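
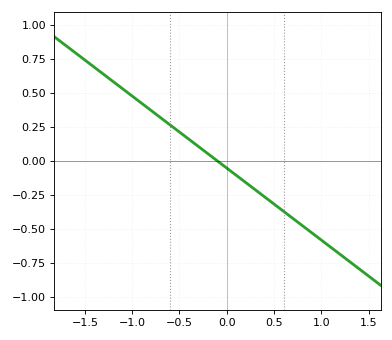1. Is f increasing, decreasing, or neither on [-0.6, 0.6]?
decreasing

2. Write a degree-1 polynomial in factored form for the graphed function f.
y = -0.53(x + 0.1)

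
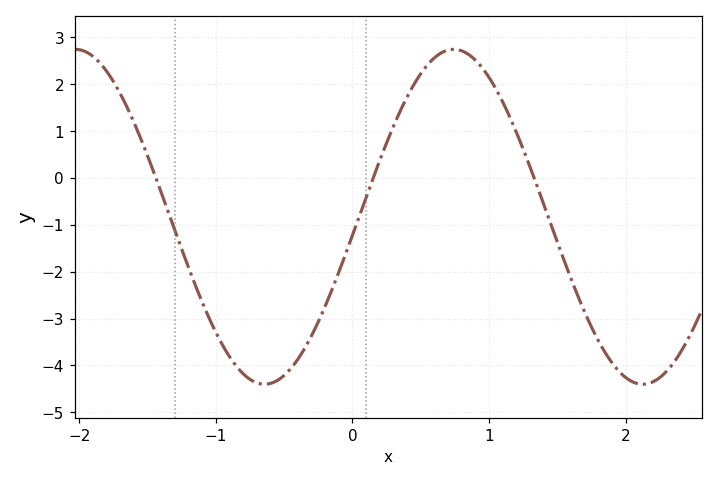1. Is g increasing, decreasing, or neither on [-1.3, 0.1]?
neither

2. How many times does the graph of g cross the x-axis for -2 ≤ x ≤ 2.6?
3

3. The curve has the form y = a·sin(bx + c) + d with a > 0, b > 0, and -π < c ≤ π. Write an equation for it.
y = 3.57sin(2.27x - 0.11) - 0.83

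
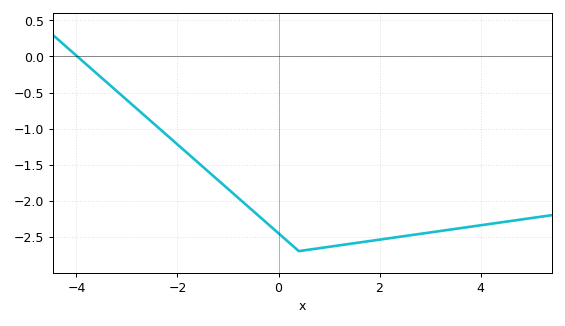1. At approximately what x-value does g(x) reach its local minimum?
0.402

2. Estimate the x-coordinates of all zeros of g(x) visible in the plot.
-3.98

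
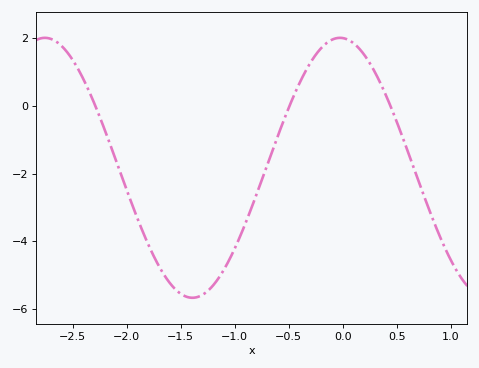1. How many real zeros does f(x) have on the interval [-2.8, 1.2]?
3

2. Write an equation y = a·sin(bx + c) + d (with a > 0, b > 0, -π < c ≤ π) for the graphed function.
y = 3.84sin(2.3x + 1.6) - 1.83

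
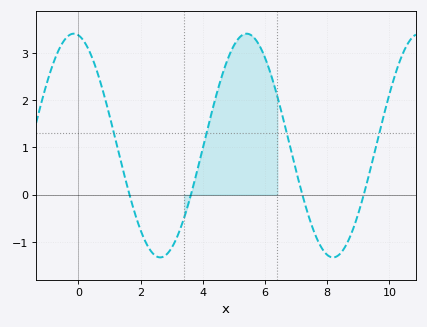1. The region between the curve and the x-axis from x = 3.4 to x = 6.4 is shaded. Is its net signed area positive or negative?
positive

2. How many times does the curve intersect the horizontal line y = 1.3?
4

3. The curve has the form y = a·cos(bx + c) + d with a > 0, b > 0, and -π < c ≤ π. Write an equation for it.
y = 2.37cos(1.13x + 0.172) + 1.04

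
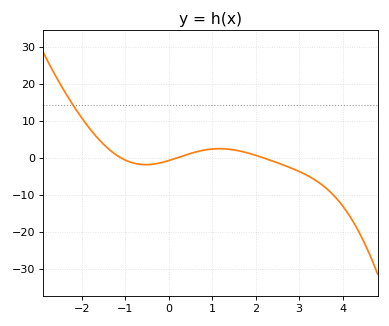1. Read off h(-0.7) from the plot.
-2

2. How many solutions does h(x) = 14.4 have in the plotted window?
1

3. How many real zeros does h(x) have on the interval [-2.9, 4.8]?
3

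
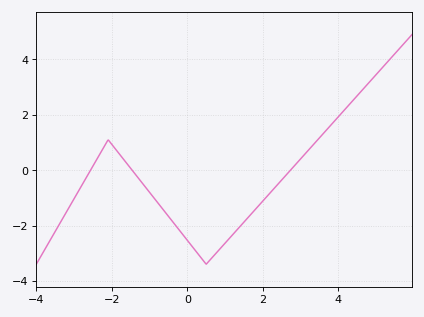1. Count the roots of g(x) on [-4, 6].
3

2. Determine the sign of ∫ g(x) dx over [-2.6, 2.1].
negative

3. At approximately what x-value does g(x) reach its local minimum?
0.4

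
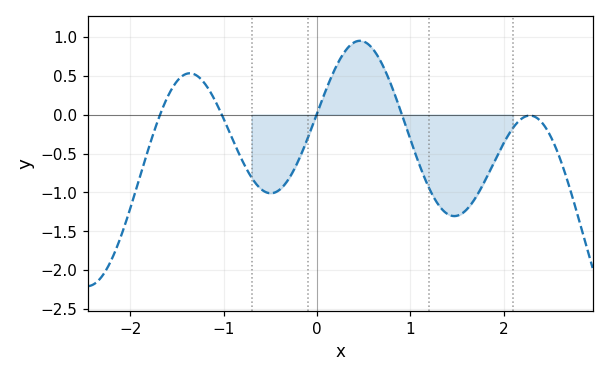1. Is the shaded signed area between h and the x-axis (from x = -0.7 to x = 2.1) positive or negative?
negative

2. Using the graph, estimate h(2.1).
-0.15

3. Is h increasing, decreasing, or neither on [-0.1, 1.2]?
neither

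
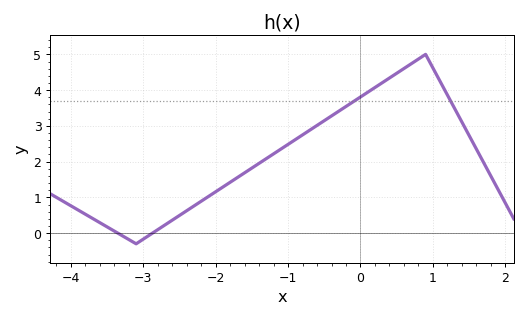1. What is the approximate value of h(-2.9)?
0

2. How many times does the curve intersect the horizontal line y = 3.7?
2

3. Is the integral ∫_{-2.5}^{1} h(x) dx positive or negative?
positive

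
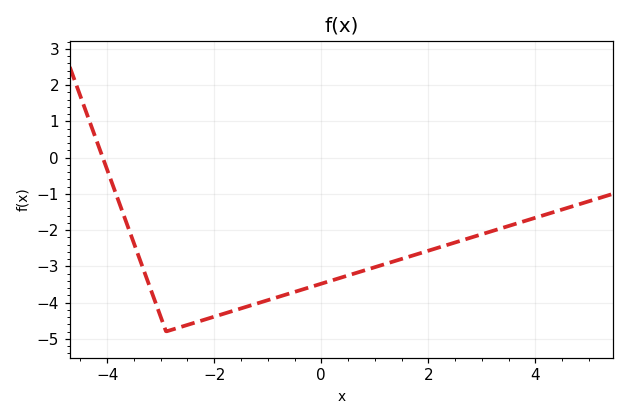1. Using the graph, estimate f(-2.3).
-4.5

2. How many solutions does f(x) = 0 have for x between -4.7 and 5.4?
1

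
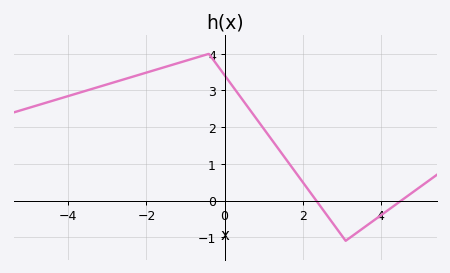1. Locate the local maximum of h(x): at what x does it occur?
-0.402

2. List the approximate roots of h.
2.35, 4.53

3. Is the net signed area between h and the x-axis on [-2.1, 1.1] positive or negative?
positive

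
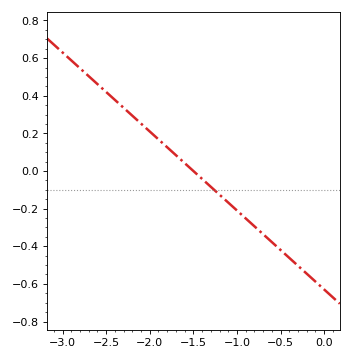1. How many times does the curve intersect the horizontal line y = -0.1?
1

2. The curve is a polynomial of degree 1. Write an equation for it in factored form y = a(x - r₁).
y = -0.42(x + 1.5)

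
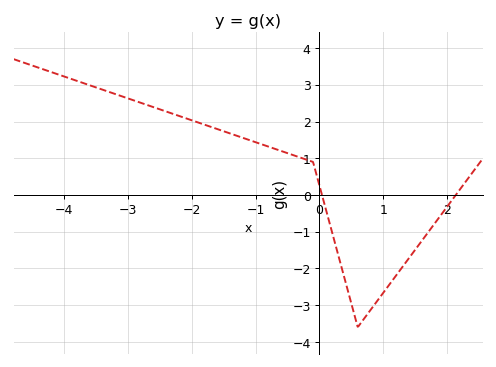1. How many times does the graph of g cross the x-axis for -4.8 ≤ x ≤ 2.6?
2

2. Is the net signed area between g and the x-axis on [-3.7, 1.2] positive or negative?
positive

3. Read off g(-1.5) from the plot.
1.74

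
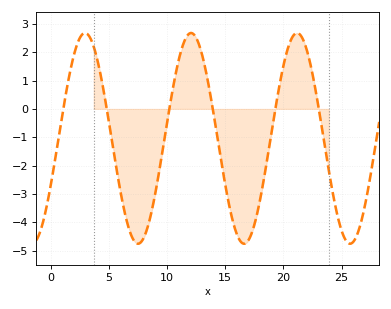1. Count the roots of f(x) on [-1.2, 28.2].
6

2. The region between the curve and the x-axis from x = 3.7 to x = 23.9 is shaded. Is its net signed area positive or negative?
negative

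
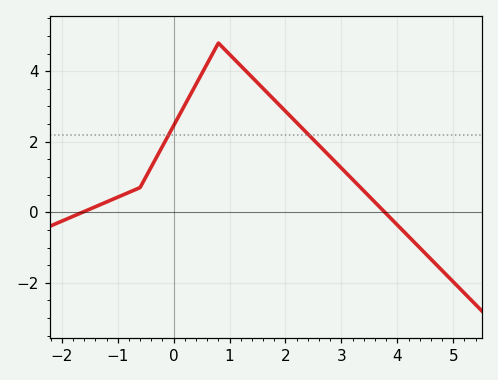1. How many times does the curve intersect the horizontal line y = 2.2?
2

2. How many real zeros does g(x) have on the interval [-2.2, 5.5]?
2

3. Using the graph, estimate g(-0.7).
0.6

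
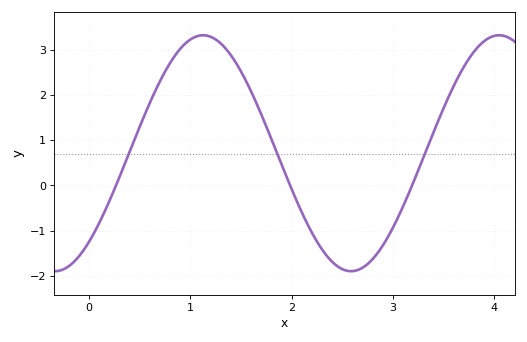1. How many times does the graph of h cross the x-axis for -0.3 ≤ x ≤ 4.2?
3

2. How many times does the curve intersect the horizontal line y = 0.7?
3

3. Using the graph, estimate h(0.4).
0.7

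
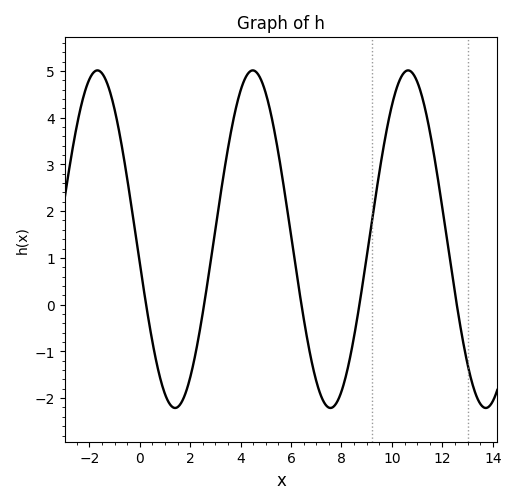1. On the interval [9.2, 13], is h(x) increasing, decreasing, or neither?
neither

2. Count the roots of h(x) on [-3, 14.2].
5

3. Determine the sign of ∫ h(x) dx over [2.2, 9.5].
positive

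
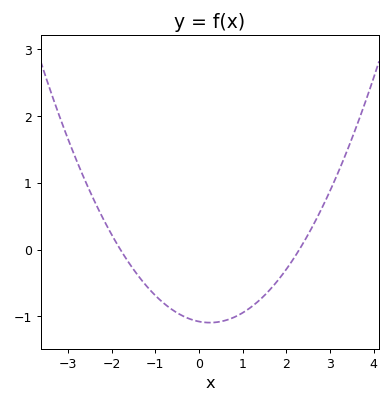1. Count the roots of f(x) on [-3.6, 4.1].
2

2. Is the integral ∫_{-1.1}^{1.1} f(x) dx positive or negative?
negative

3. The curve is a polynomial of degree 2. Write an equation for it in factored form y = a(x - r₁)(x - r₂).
y = 0.26(x + 1.8)(x - 2.3)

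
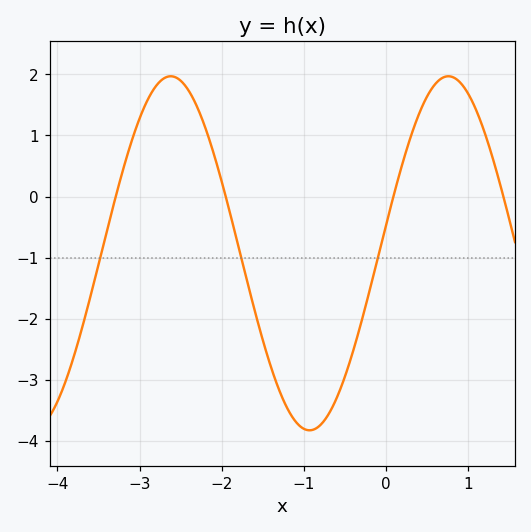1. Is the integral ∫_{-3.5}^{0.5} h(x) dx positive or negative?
negative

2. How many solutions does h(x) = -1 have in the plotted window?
3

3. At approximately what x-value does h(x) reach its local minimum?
-0.9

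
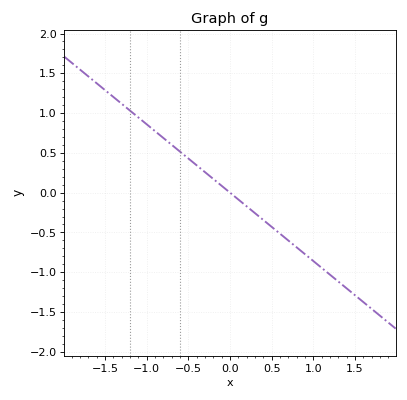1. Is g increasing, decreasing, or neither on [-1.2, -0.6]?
decreasing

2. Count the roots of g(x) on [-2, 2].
1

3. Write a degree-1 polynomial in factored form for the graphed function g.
y = -0.86(x - 0)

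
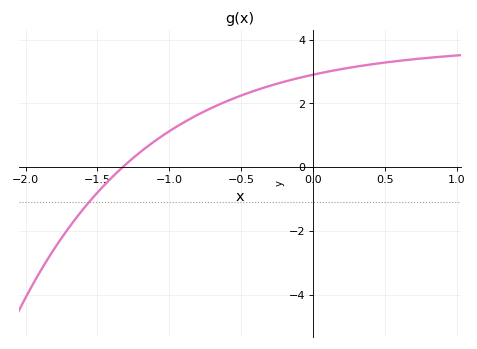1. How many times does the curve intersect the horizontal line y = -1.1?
1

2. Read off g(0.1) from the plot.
3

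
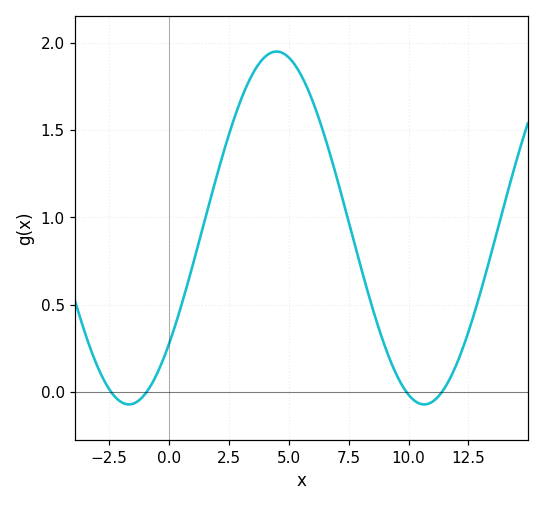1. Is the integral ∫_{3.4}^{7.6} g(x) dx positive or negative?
positive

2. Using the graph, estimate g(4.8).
1.94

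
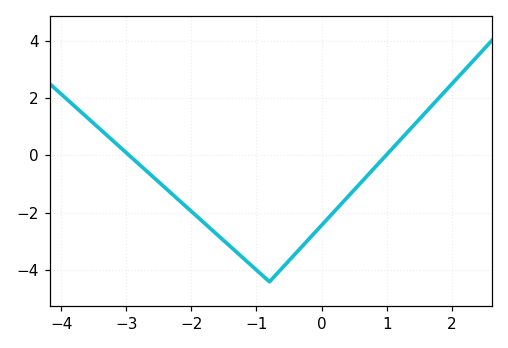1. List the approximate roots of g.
-3, 1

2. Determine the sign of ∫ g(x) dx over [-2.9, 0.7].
negative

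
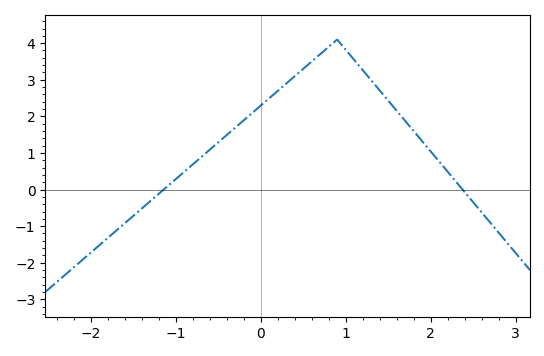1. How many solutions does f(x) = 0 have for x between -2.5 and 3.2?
2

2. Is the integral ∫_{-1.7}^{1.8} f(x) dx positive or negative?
positive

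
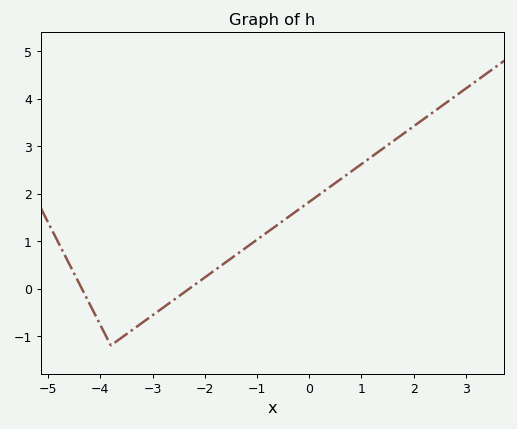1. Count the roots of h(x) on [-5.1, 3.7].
2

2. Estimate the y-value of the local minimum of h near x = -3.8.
-1.2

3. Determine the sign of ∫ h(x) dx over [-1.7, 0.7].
positive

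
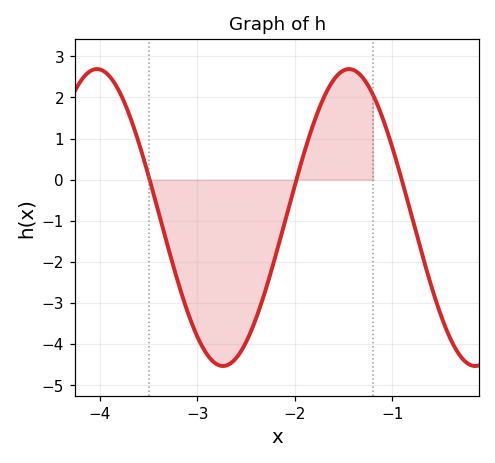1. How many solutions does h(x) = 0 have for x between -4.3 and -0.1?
3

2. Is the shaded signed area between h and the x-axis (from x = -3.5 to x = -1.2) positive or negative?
negative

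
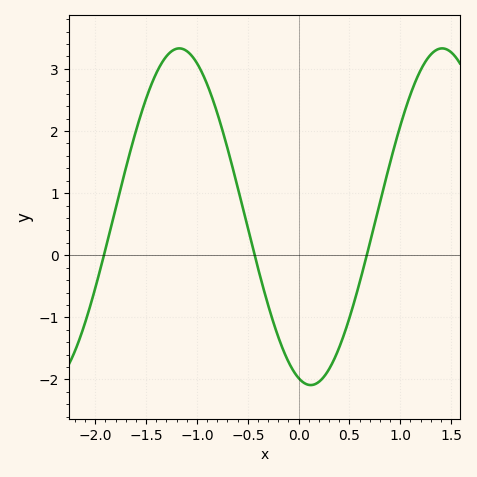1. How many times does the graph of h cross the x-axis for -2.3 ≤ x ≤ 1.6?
3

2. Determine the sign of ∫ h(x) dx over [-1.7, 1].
positive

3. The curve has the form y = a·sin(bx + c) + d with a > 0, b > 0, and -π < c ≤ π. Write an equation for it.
y = 2.71sin(2.4x - 1.9) + 0.62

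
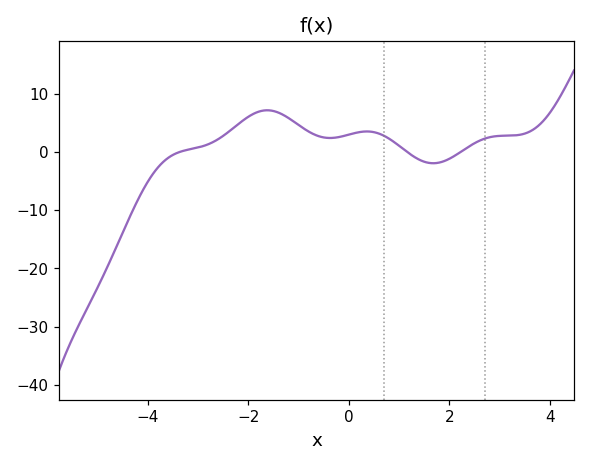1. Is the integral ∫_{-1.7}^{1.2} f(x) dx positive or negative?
positive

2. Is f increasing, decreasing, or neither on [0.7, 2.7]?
neither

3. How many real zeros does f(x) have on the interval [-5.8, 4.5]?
3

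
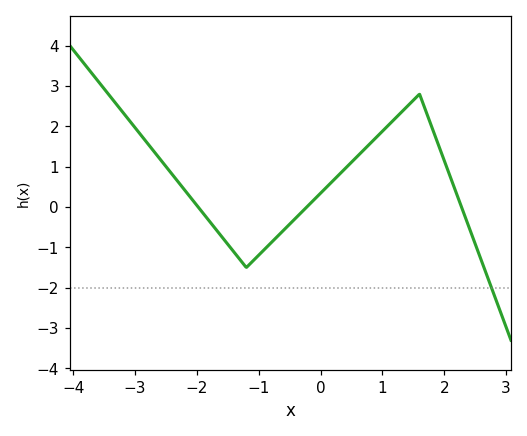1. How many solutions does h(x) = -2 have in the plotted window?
1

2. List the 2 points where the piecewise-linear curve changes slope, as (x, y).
(-1.2, -1.5); (1.6, 2.8)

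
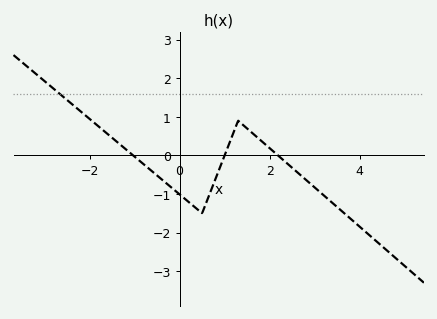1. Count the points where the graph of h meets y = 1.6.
1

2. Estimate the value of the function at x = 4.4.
-2.25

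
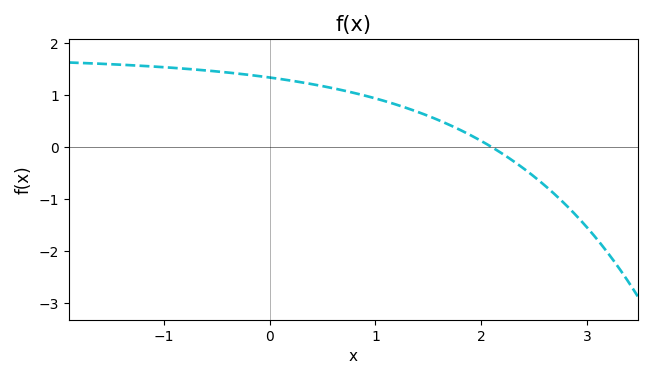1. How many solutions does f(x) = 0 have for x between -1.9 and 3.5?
1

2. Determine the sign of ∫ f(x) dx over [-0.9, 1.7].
positive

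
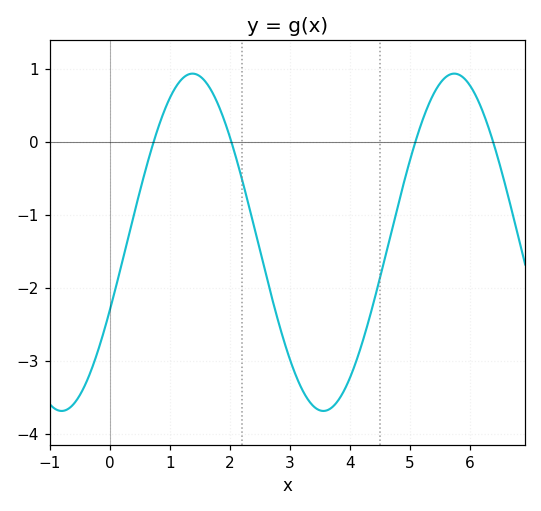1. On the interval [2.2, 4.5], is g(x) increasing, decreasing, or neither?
neither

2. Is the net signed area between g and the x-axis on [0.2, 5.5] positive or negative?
negative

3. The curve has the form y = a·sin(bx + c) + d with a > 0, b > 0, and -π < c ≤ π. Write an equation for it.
y = 2.31sin(1.4x - 0.41) - 1.38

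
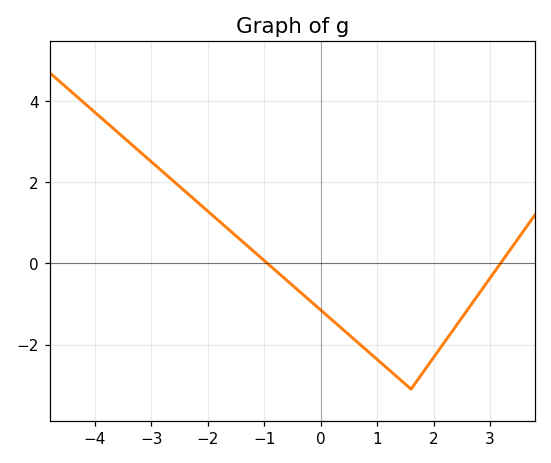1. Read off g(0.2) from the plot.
-1.39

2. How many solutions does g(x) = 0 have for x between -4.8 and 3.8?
2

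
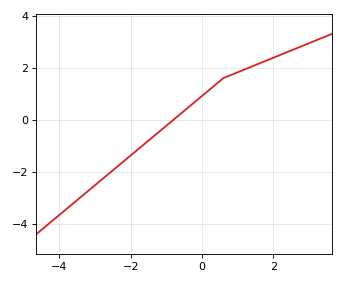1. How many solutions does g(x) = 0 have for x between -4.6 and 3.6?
1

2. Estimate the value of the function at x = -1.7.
-1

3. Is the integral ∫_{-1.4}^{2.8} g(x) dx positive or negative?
positive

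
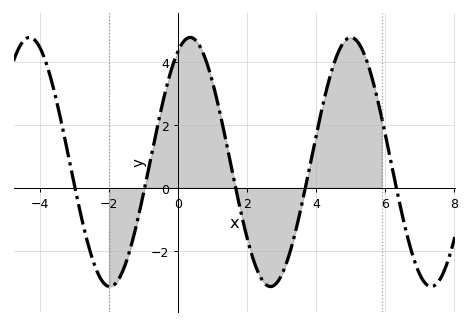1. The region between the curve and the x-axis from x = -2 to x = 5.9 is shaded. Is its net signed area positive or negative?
positive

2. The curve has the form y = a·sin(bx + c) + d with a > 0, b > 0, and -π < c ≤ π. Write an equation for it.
y = 3.96sin(1.4x + 1.1) + 0.82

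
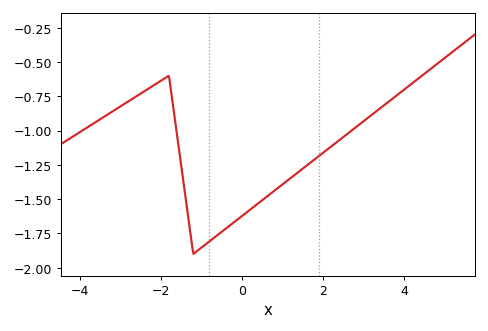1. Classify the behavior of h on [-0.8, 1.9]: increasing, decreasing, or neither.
increasing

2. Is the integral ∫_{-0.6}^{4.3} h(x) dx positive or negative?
negative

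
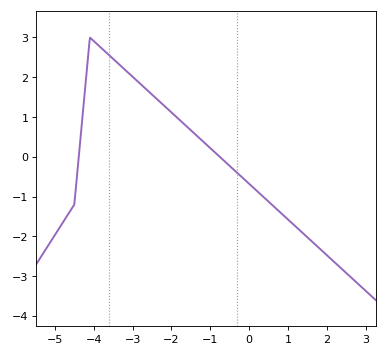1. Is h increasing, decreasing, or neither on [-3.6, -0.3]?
decreasing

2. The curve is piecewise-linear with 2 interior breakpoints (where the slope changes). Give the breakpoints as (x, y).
(-4.5, -1.2); (-4.1, 3)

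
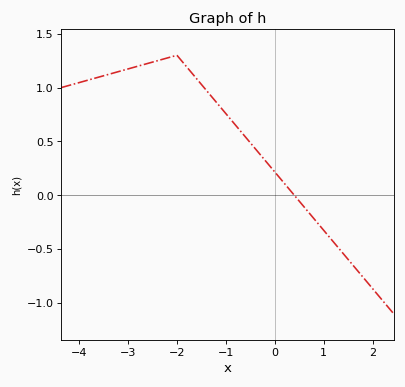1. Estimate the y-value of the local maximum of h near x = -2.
1.3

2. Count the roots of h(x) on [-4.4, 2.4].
1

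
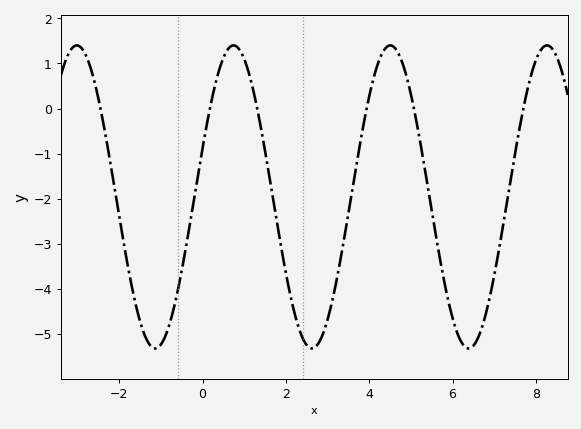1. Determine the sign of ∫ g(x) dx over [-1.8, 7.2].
negative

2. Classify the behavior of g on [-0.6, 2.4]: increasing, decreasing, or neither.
neither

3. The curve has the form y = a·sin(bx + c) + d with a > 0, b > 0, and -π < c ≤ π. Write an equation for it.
y = 3.36sin(1.67x + 0.33) - 1.96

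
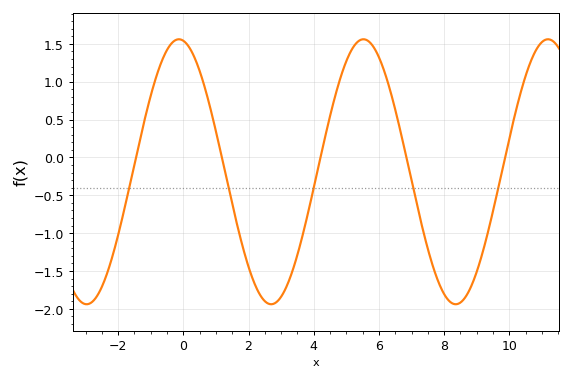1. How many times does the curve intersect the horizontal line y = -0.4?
5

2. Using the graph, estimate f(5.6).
1.55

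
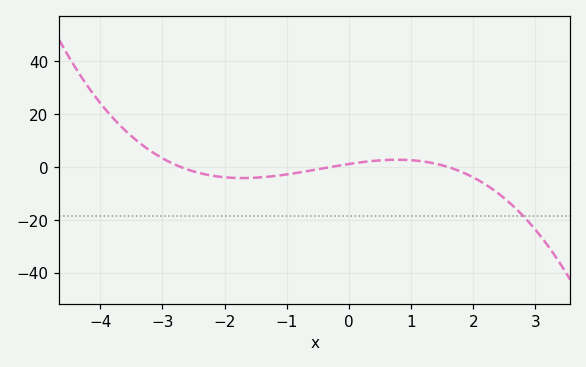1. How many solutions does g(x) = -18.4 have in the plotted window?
1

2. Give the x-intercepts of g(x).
-2.6, -0.2, 1.6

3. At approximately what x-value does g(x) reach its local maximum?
0.8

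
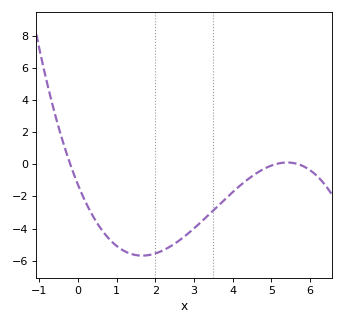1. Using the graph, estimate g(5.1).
0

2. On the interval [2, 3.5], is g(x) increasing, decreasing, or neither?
increasing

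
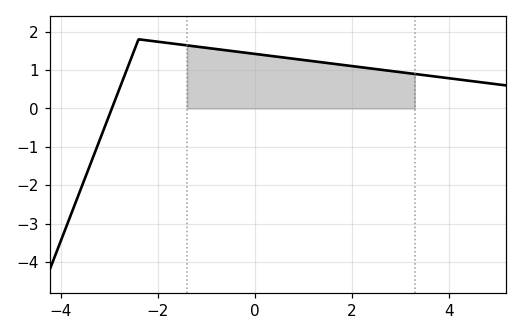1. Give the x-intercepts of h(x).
-2.95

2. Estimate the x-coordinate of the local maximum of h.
-2.4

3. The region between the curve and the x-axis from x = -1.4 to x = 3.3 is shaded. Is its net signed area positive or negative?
positive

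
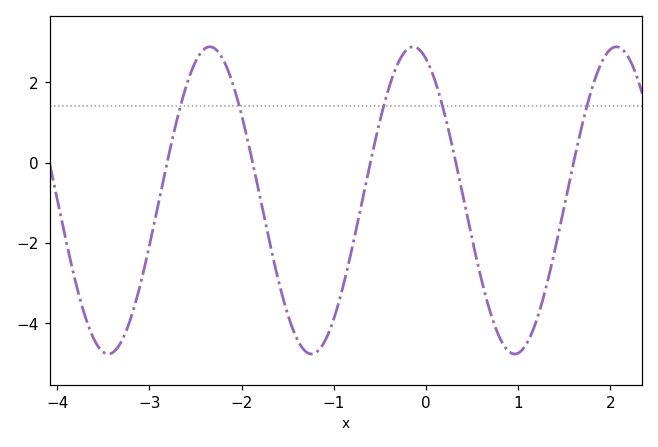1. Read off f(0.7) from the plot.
-3.74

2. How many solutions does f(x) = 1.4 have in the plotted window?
5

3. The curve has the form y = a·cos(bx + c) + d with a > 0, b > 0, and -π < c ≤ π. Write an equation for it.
y = 3.82cos(2.85x + 0.4) - 0.94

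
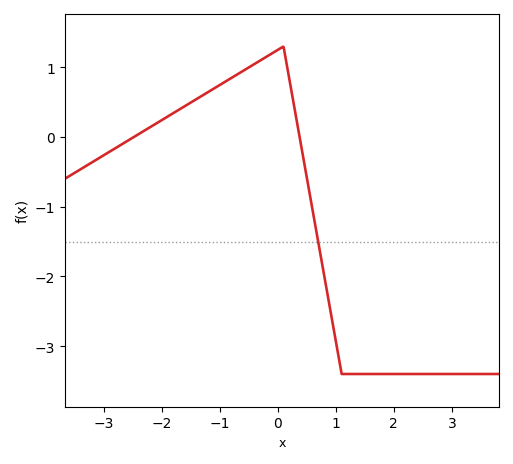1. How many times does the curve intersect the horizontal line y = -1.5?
1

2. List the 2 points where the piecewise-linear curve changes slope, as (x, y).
(0.1, 1.3); (1.1, -3.4)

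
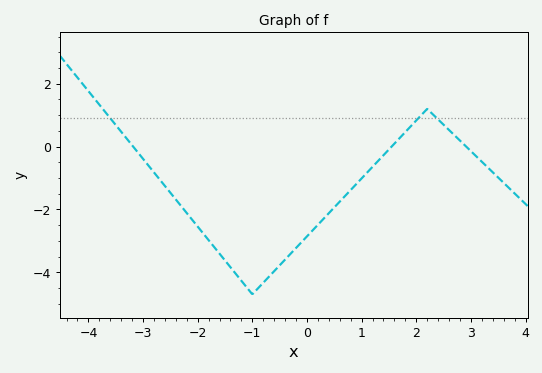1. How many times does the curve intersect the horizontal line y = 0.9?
3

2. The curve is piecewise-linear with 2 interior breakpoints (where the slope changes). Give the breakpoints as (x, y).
(-1, -4.7); (2.2, 1.2)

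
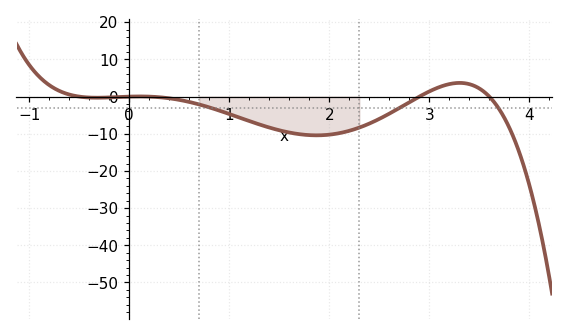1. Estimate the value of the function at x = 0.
0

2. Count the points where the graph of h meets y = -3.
3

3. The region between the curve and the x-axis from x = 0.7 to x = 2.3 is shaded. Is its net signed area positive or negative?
negative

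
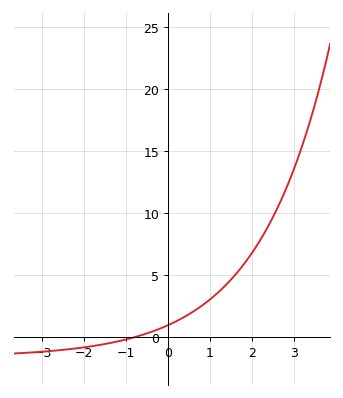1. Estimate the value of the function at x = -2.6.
-1.03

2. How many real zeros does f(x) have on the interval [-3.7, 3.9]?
1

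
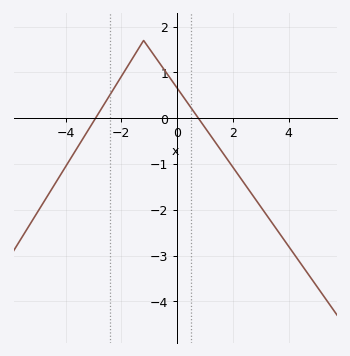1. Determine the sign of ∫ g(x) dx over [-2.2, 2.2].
positive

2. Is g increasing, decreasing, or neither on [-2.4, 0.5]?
neither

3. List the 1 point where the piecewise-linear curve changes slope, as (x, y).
(-1.2, 1.7)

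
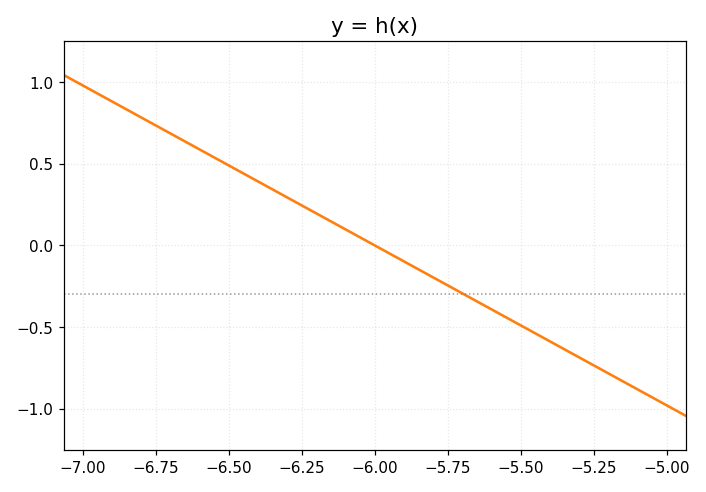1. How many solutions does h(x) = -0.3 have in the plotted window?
1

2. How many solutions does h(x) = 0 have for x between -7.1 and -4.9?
1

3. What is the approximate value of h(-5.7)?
-0.3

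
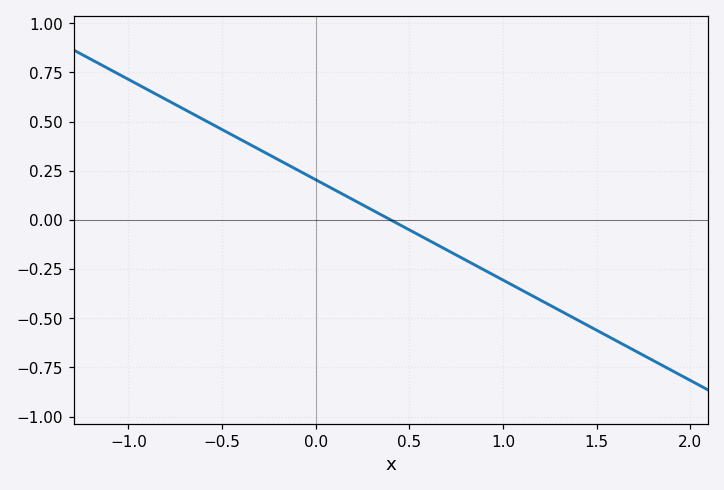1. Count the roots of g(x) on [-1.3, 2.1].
1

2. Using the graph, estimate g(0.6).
-0.1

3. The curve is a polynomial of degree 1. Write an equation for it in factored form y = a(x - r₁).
y = -0.51(x - 0.4)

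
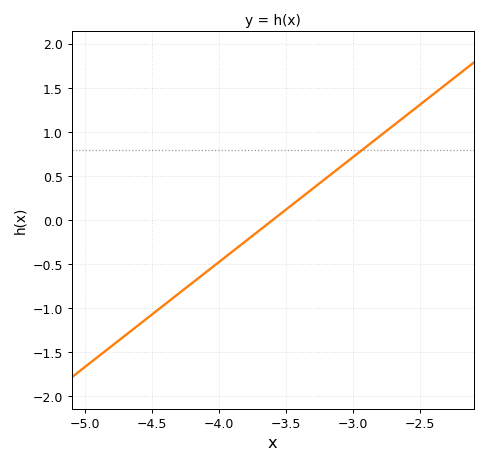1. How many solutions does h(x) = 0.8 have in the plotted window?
1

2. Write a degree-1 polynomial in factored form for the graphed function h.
y = 1.19(x + 3.6)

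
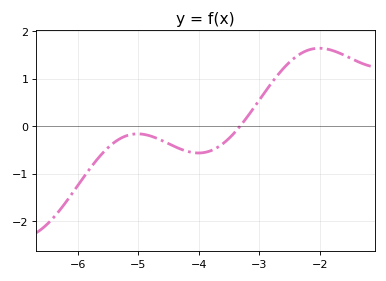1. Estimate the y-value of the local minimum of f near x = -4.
-0.567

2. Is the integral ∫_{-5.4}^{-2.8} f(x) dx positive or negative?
negative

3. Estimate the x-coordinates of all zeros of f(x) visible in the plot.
-3.32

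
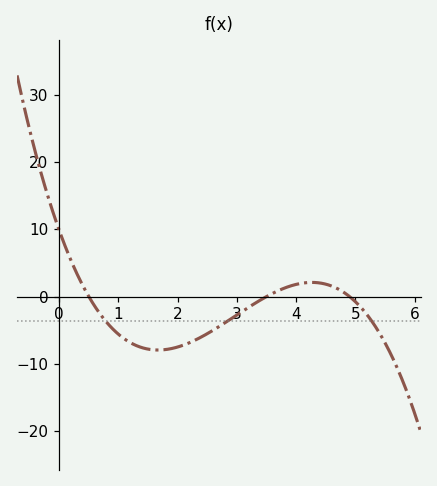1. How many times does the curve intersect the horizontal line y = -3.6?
3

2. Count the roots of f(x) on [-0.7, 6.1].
3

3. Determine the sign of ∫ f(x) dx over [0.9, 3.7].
negative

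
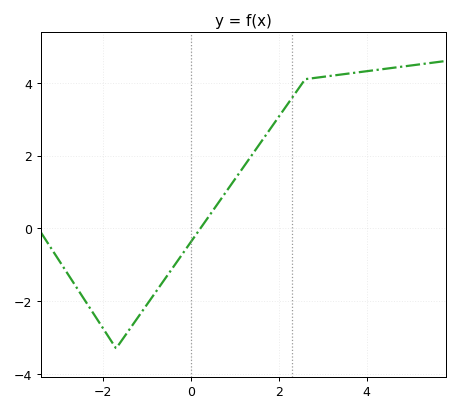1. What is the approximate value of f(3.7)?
4.27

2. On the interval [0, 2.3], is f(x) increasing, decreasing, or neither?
increasing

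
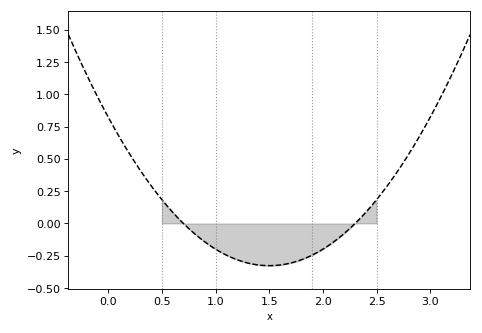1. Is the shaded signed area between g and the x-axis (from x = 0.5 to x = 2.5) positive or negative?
negative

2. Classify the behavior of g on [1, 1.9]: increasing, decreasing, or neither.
neither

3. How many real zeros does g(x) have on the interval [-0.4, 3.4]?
2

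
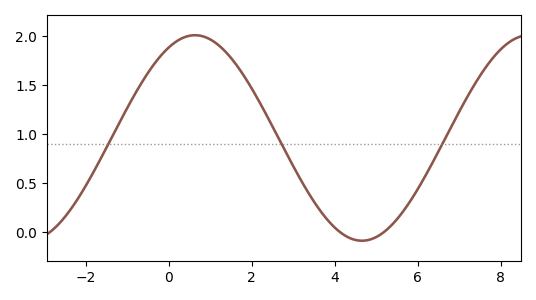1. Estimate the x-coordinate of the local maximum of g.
0.6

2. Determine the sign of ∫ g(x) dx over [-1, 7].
positive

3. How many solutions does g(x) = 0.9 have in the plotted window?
3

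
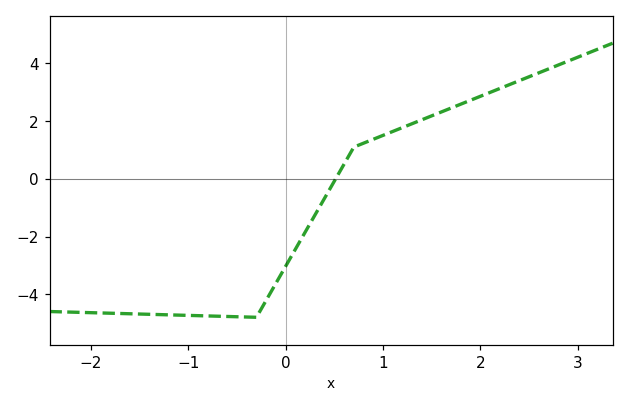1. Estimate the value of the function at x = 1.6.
2.32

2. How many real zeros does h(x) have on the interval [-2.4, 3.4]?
1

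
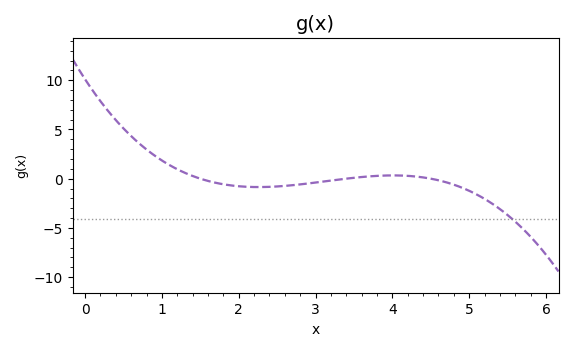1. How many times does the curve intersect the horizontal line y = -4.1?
1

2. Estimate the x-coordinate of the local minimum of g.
2.3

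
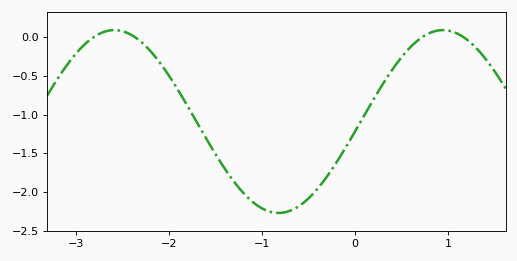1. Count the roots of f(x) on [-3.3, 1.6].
4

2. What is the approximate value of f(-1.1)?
-2.13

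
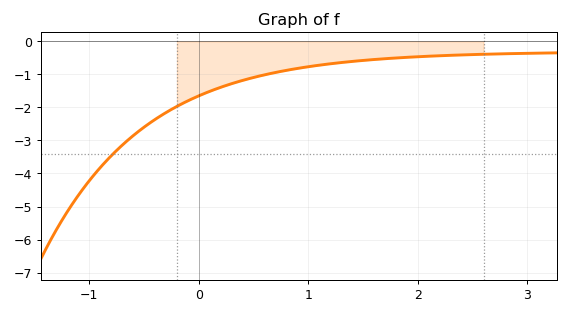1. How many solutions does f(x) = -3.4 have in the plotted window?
1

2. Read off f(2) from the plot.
-0.468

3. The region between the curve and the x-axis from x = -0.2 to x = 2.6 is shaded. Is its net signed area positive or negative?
negative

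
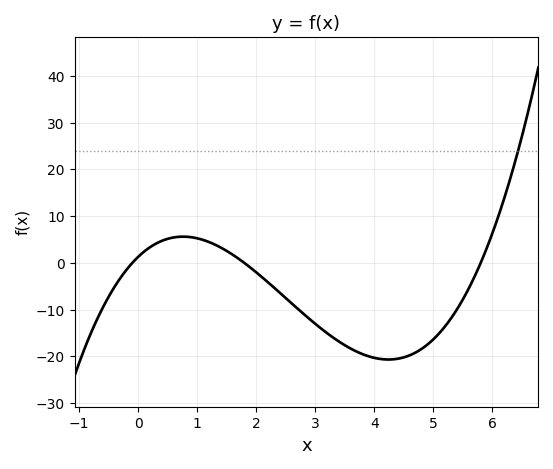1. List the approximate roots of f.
-0.1, 1.8, 5.8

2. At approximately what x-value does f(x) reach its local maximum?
0.761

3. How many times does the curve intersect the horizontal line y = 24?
1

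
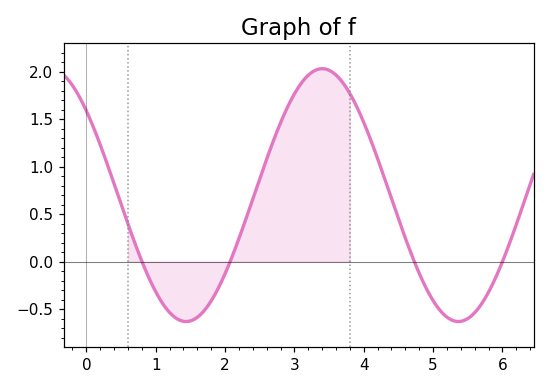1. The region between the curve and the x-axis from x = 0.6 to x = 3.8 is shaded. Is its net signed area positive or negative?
positive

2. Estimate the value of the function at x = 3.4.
2.03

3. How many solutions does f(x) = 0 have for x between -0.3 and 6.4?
4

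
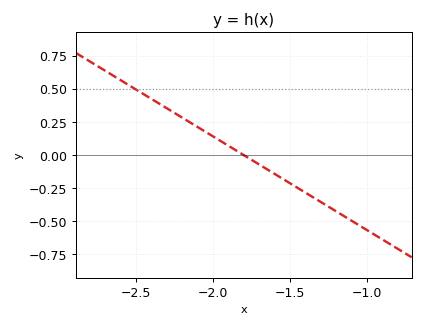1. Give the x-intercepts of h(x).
-1.8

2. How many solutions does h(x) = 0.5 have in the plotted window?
1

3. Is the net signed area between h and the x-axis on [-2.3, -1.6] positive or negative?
positive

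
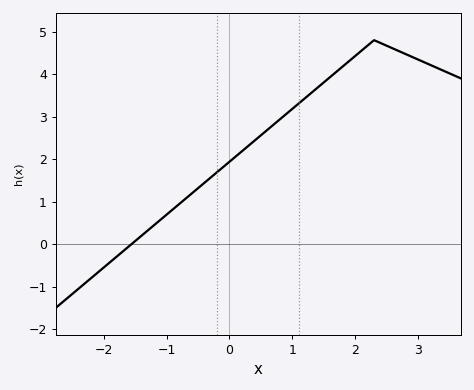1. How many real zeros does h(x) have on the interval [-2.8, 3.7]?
1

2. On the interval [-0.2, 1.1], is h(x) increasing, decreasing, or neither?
increasing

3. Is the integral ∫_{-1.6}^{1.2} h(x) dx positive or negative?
positive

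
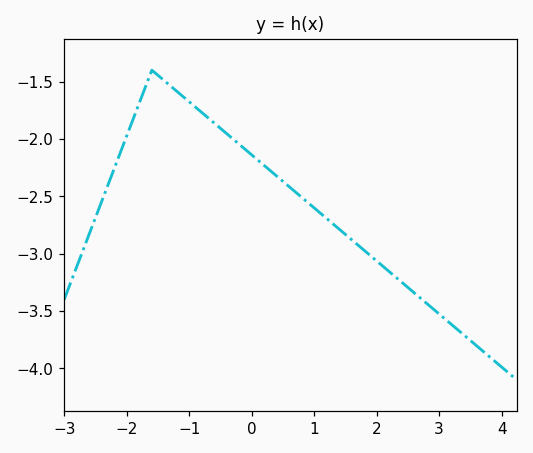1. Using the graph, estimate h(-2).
-1.95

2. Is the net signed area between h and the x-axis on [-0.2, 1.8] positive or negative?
negative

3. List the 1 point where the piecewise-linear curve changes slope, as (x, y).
(-1.6, -1.4)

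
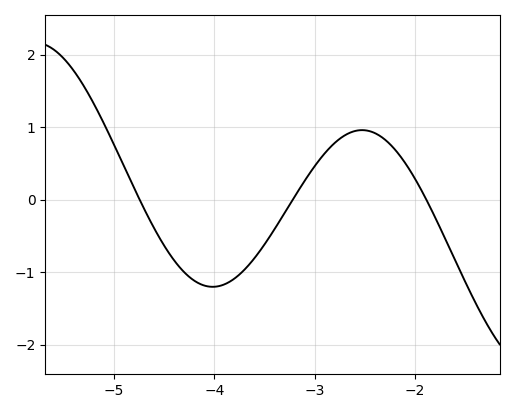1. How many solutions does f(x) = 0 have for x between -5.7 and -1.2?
3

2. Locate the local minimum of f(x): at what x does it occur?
-4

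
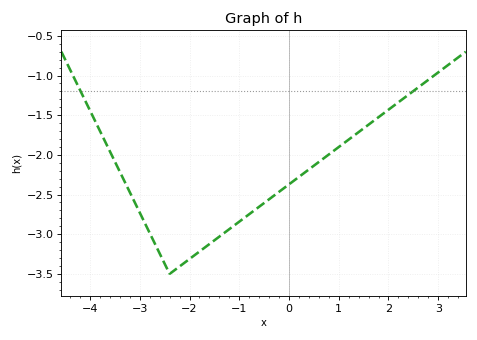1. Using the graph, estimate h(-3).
-2.73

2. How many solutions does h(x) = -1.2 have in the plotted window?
2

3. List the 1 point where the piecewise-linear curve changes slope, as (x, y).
(-2.4, -3.5)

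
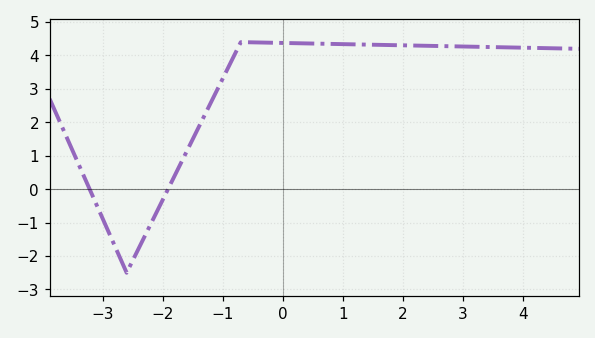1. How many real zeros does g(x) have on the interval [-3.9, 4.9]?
2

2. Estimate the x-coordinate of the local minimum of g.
-2.6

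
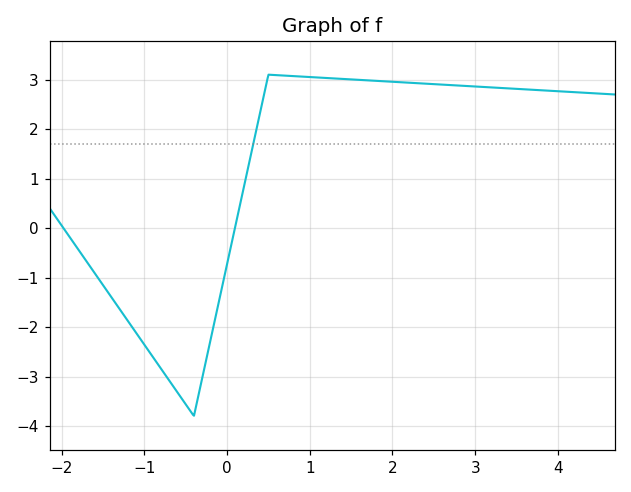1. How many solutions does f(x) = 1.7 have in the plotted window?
1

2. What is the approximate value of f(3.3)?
2.83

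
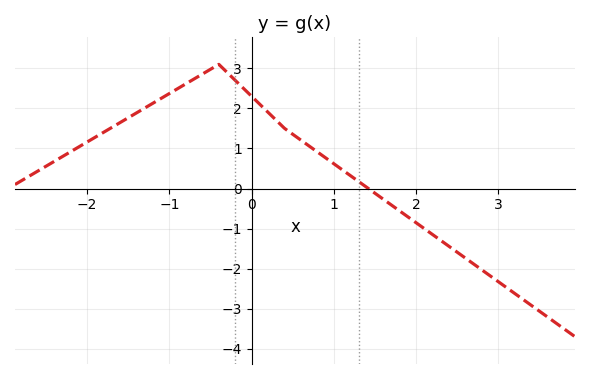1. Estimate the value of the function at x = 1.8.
-0.6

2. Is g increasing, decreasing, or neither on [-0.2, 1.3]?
decreasing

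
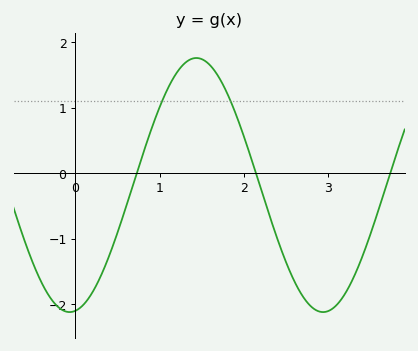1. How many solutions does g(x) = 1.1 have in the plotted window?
2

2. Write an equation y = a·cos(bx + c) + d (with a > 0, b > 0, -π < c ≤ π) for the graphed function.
y = 1.94cos(2.09x - 3) - 0.18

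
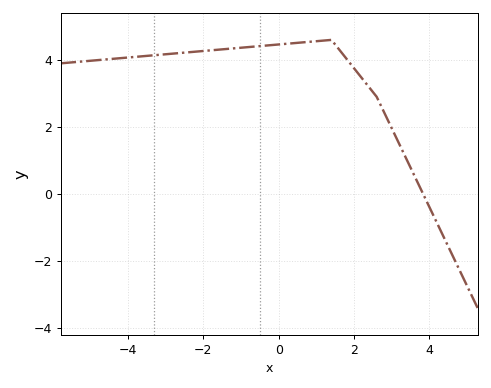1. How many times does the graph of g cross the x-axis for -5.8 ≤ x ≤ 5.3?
1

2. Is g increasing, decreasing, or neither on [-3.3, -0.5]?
increasing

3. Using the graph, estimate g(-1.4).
4.4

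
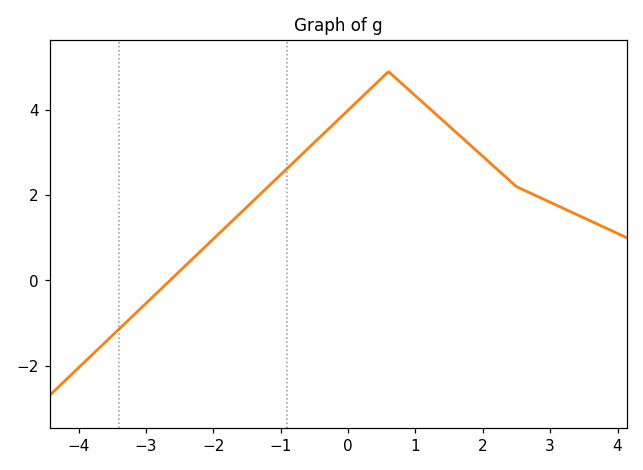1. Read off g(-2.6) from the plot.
0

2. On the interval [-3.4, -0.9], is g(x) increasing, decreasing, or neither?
increasing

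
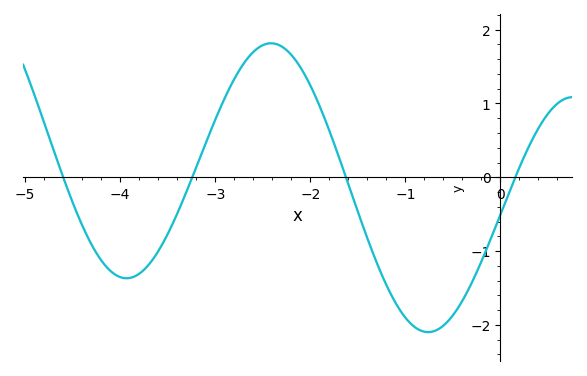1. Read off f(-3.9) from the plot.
-1.36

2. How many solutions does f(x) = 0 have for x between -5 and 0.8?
4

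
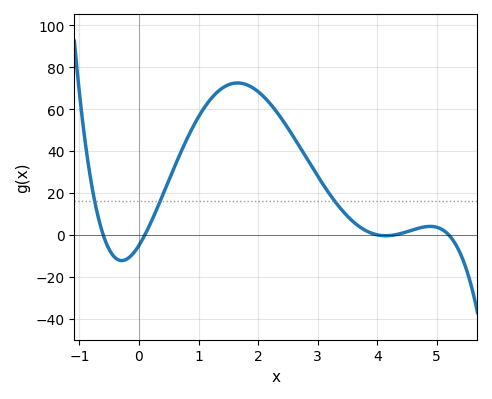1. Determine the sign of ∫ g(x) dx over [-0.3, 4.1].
positive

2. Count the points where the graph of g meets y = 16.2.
3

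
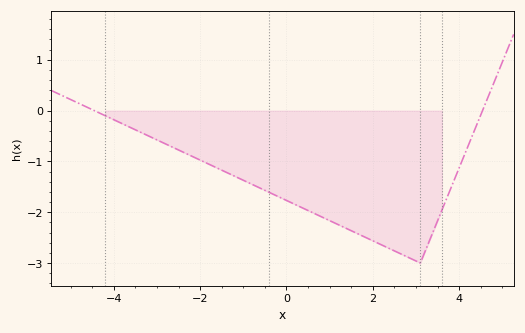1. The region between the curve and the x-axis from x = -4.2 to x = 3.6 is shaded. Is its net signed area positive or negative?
negative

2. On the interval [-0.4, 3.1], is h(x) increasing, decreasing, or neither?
decreasing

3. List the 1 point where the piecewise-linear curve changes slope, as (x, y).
(3.1, -3)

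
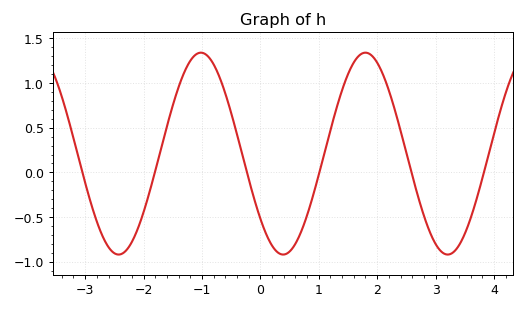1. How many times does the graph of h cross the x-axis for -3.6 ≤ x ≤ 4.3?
6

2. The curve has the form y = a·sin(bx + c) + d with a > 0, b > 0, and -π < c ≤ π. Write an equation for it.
y = 1.13sin(2.23x - 2.44) + 0.21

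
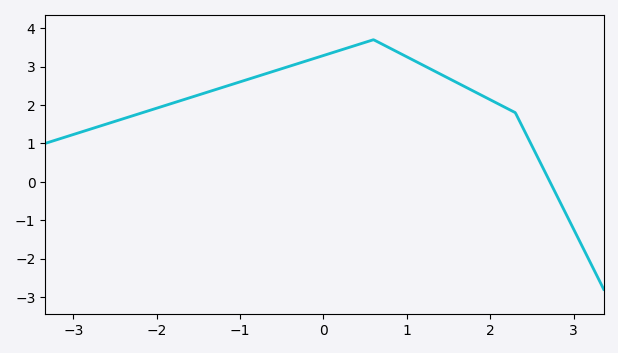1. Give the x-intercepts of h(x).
2.7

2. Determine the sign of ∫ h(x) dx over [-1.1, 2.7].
positive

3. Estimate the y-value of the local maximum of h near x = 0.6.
3.7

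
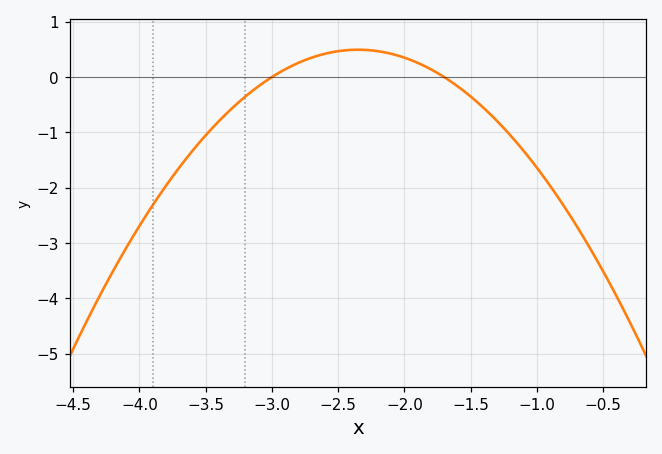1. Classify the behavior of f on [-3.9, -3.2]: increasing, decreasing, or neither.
increasing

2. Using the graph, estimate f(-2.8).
0.257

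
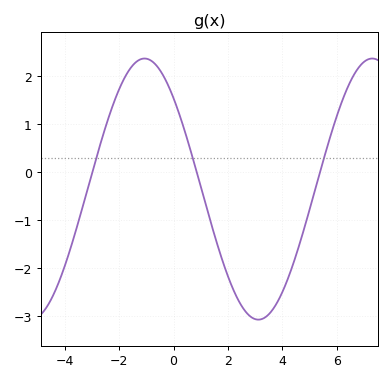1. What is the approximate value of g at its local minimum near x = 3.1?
-3.07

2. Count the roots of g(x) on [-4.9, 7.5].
3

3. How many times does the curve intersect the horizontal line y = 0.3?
3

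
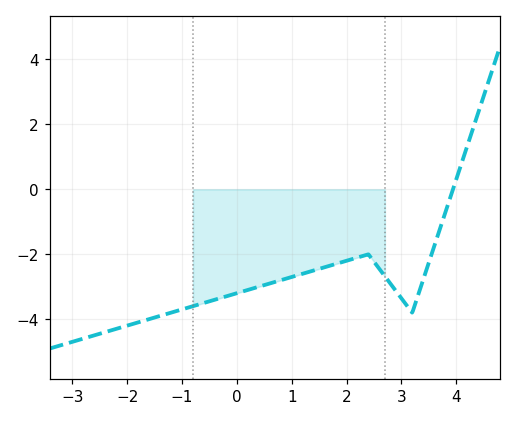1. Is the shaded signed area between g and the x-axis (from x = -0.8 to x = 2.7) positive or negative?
negative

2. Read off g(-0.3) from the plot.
-3.4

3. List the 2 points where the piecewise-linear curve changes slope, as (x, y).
(2.4, -2); (3.2, -3.8)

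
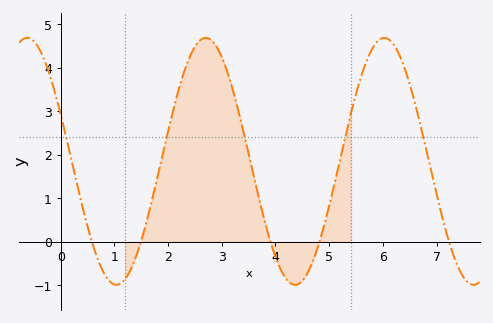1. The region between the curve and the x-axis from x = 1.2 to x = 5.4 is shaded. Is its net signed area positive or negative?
positive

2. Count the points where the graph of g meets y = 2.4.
5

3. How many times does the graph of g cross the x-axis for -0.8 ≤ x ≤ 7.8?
5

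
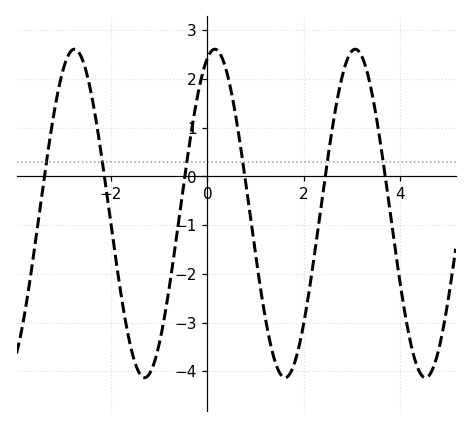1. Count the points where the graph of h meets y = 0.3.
6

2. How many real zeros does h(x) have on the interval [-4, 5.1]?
6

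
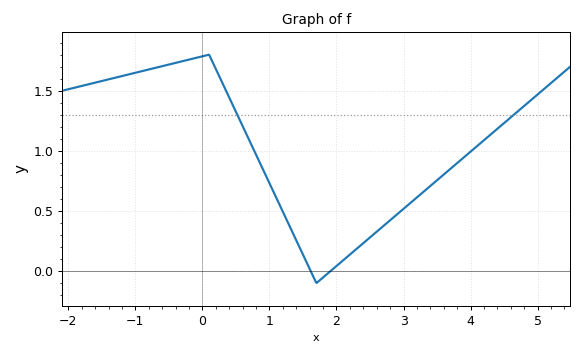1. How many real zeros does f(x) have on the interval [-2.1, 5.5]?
2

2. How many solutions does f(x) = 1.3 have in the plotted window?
2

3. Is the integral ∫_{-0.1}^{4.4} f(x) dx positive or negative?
positive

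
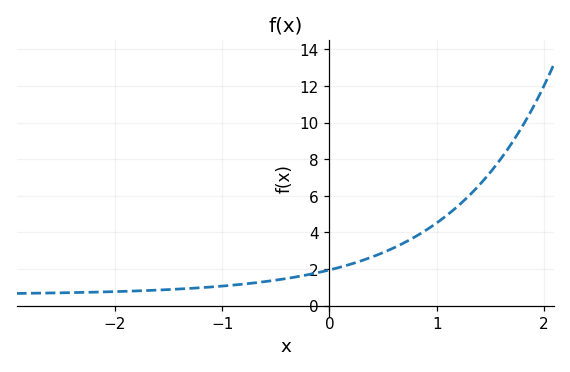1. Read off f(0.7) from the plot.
3.4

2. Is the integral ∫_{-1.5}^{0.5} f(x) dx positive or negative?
positive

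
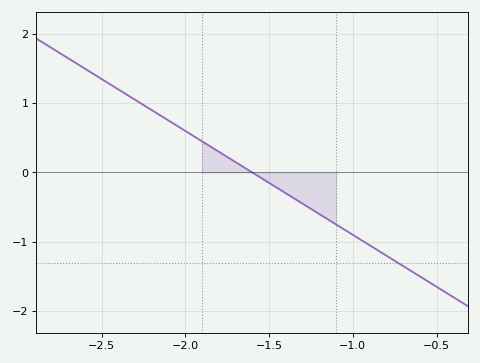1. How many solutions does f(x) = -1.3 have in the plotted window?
1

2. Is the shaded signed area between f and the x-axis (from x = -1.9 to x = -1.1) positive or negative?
negative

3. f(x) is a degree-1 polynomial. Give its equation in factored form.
y = -1.5(x + 1.6)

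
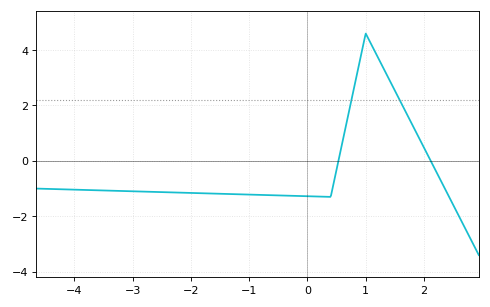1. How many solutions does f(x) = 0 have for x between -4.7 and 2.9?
2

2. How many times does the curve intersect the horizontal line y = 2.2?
2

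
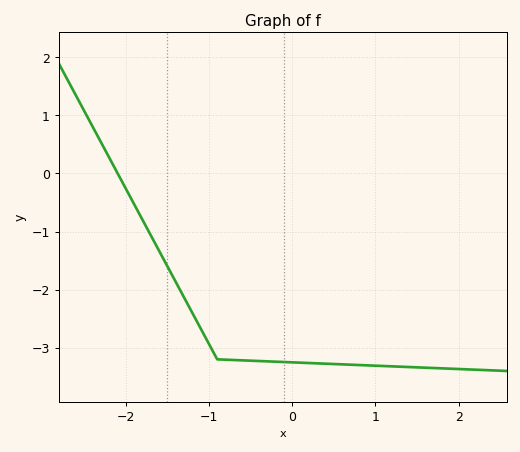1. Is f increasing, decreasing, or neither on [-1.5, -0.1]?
decreasing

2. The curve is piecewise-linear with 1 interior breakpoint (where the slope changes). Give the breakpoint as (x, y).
(-0.9, -3.2)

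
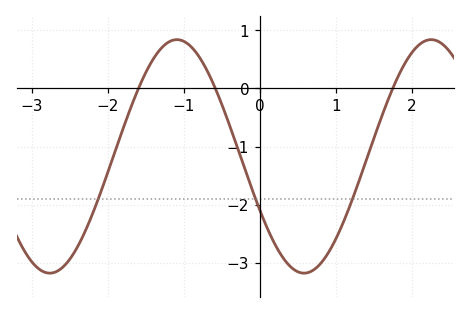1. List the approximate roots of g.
-1.6, -0.6, 1.7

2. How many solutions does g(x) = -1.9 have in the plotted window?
3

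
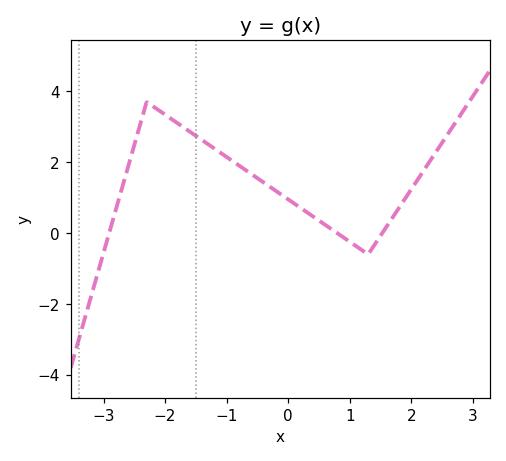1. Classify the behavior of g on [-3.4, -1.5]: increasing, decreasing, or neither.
neither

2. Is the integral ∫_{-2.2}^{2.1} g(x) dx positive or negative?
positive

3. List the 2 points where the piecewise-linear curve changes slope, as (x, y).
(-2.3, 3.7); (1.3, -0.6)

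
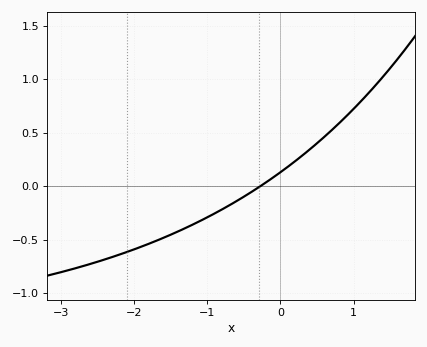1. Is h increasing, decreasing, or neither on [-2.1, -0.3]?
increasing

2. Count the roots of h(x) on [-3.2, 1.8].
1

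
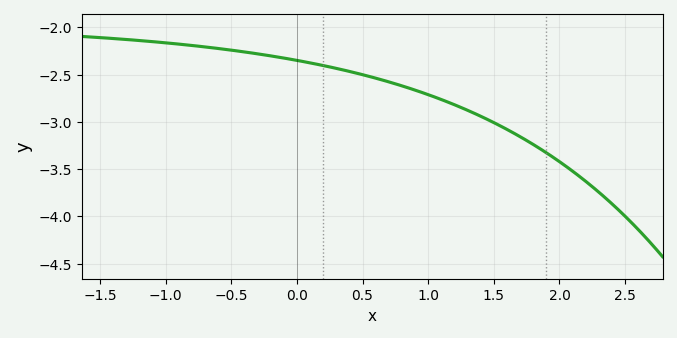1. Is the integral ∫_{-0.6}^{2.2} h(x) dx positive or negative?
negative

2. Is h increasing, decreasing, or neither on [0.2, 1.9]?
decreasing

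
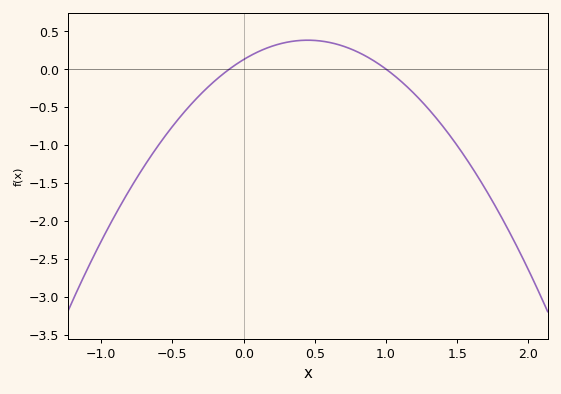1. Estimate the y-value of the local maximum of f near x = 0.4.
0.381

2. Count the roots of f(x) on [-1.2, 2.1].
2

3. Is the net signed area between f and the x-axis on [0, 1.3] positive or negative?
positive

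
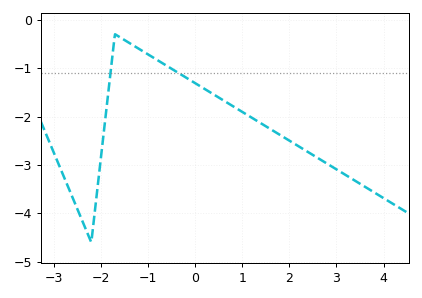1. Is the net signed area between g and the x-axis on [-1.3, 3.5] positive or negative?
negative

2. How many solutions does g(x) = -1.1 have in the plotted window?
2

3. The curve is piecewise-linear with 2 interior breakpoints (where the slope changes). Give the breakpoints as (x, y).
(-2.2, -4.6); (-1.7, -0.3)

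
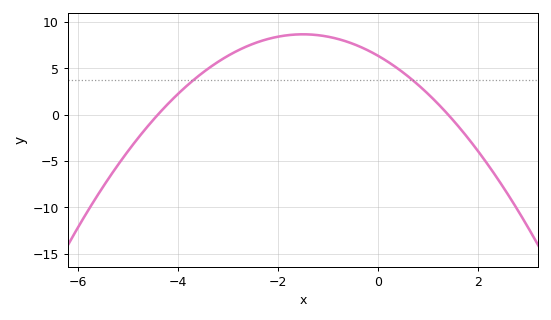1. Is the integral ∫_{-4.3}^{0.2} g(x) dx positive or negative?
positive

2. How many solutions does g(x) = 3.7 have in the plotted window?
2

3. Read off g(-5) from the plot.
-3.96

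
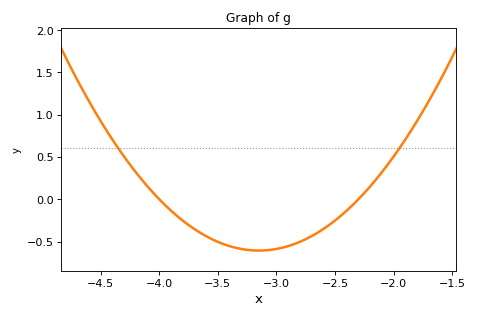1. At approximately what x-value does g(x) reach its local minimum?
-3.15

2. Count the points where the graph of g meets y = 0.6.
2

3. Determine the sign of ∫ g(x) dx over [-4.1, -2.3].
negative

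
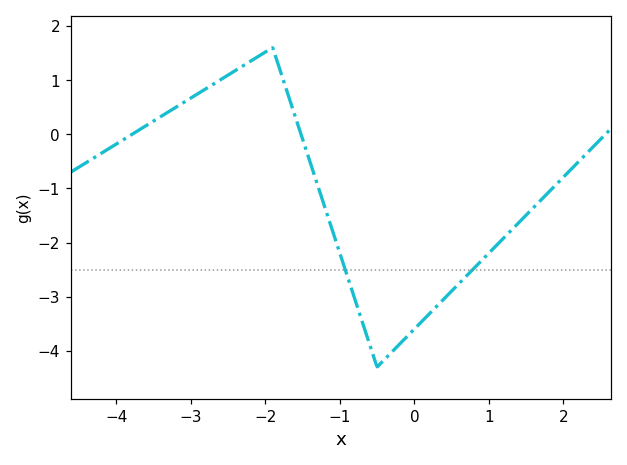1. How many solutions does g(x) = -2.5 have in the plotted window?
2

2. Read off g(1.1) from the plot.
-2.06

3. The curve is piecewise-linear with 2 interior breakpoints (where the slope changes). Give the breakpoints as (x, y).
(-1.9, 1.6); (-0.5, -4.3)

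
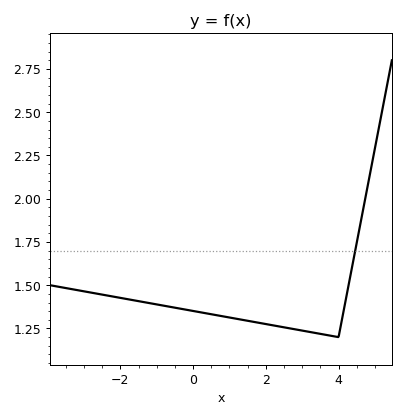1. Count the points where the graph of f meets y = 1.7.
1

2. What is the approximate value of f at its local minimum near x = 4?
1.2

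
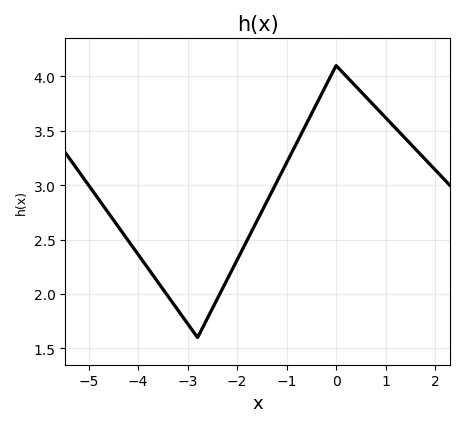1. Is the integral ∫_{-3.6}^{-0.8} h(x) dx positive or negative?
positive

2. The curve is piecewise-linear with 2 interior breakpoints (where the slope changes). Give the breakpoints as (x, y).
(-2.8, 1.6); (0, 4.1)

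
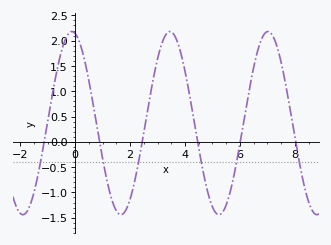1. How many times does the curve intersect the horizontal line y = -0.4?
6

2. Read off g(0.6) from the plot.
0.9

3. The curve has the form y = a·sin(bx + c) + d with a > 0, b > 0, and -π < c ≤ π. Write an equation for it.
y = 1.81sin(1.8x + 1.8) + 0.37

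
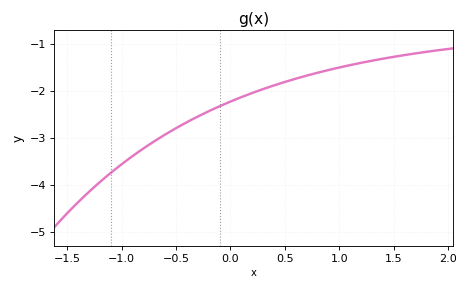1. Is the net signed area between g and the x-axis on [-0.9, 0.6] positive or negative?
negative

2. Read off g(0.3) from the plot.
-1.96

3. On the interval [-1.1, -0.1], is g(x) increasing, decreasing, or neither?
increasing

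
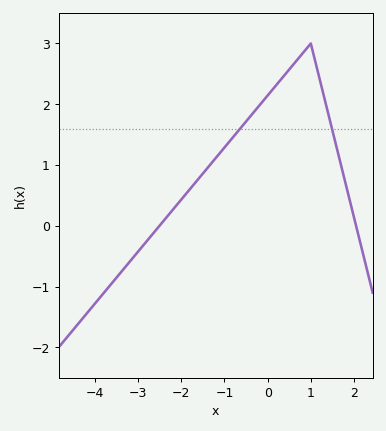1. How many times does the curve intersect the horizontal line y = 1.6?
2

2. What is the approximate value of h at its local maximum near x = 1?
3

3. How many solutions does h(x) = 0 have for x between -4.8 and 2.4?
2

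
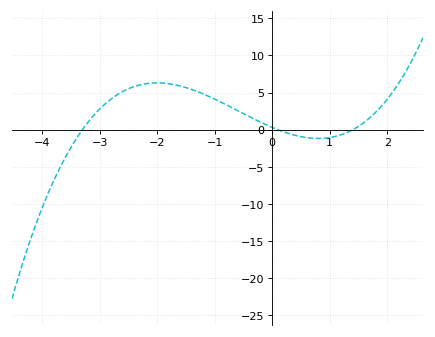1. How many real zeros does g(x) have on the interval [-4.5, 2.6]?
3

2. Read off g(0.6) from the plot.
-1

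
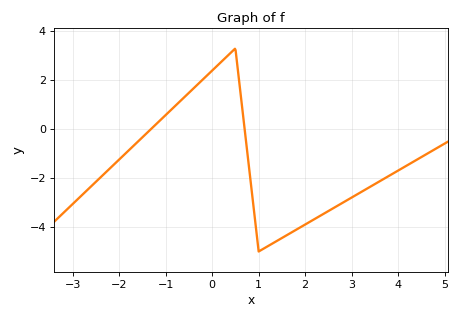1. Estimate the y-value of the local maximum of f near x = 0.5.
3.2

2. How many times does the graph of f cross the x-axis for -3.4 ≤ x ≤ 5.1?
2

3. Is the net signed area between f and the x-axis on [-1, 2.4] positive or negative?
negative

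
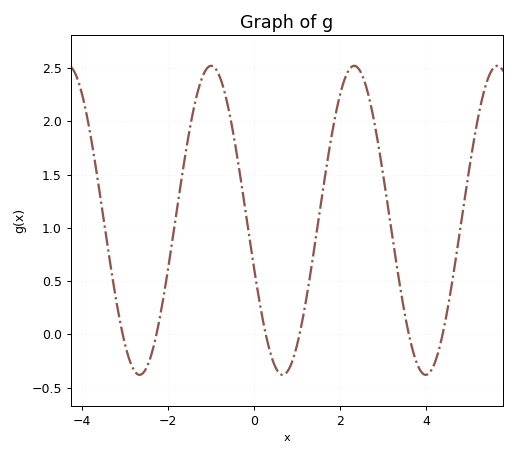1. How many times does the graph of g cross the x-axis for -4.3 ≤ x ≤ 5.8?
6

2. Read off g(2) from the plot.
2.25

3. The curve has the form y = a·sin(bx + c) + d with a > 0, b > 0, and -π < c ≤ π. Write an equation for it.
y = 1.45sin(1.9x - 2.8) + 1.07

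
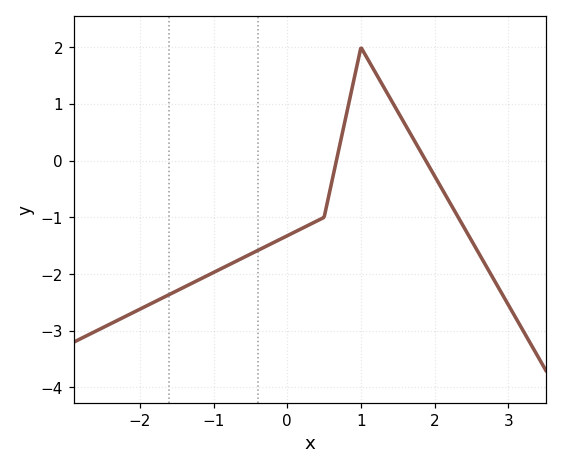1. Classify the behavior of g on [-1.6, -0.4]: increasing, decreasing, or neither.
increasing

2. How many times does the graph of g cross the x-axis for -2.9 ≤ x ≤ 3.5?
2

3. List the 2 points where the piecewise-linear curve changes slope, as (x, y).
(0.5, -1); (1, 2)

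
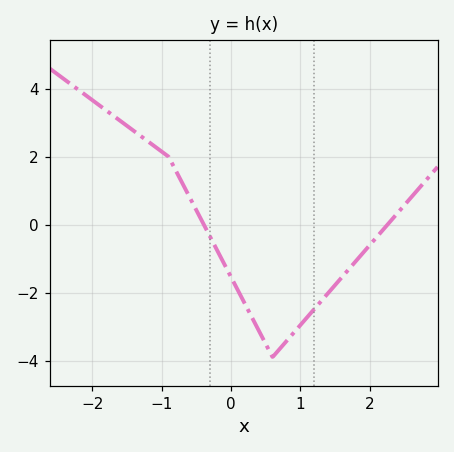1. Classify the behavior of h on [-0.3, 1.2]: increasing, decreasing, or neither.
neither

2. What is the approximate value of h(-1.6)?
3.06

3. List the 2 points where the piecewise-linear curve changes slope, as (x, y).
(-0.9, 2); (0.6, -3.9)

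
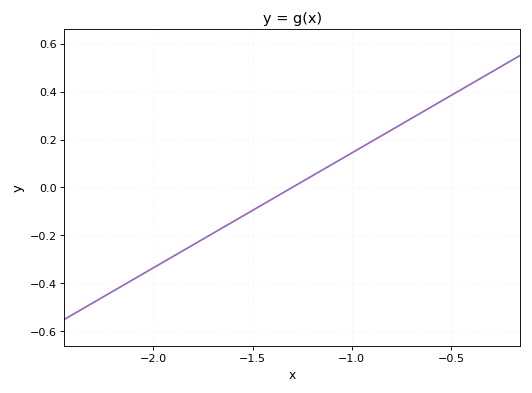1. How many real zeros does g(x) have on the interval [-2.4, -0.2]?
1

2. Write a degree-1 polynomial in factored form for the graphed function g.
y = 0.48(x + 1.3)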